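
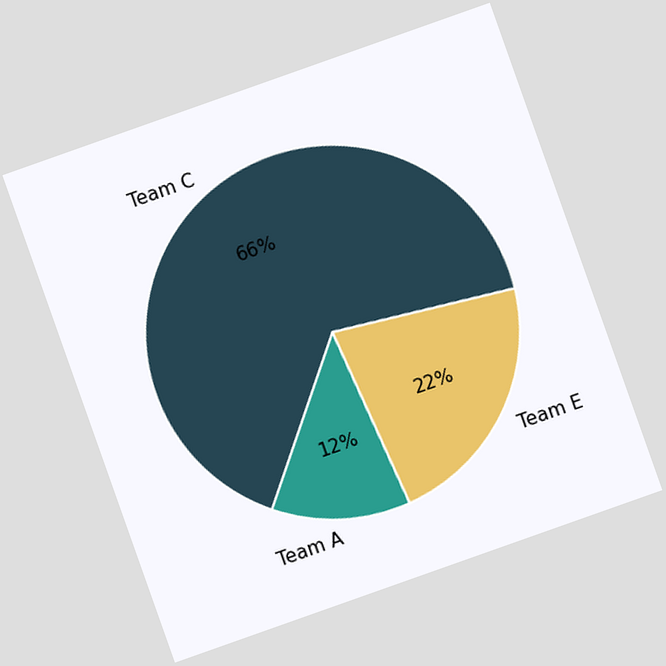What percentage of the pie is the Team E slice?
22%

The chart is tilted about 19° counter-clockwise. The Team E slice takes up 22% of the pie.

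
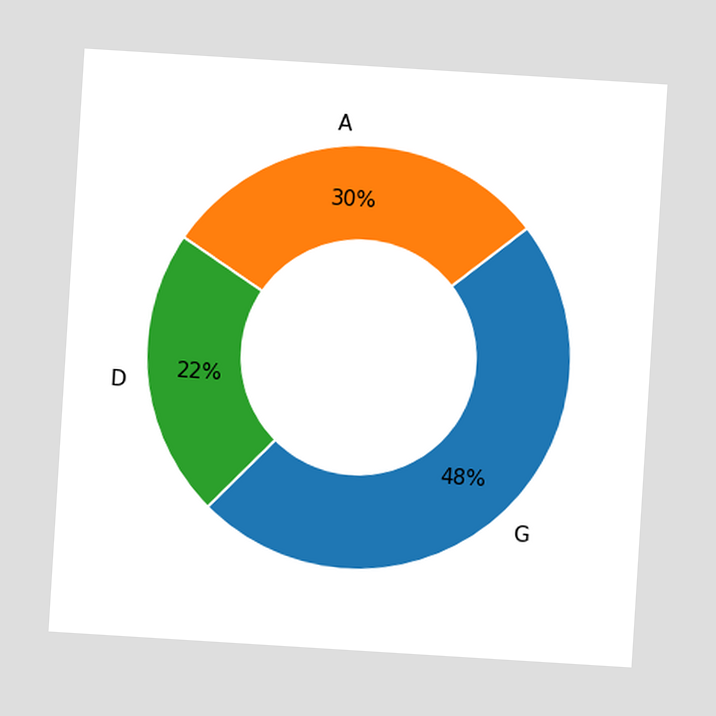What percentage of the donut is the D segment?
The chart is tilted about 4° clockwise. The D segment takes up 22% of the ring.

22%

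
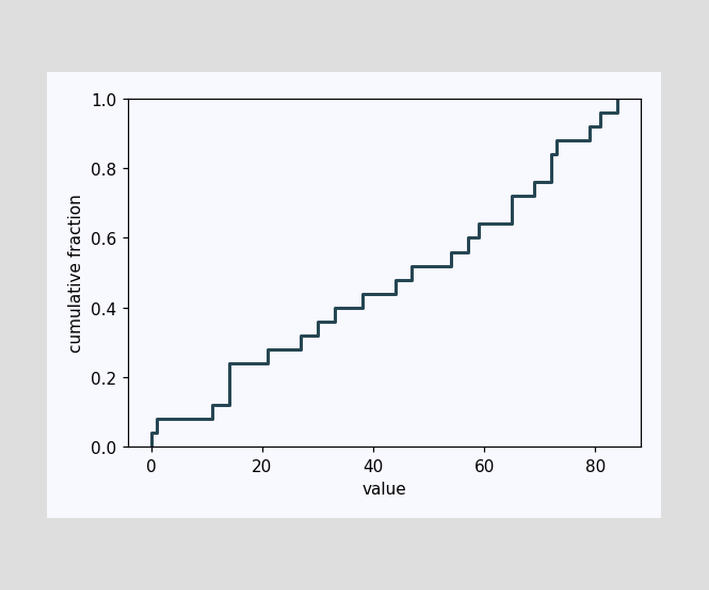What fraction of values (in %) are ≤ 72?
At x=72 the ECDF step is at 84%.

84%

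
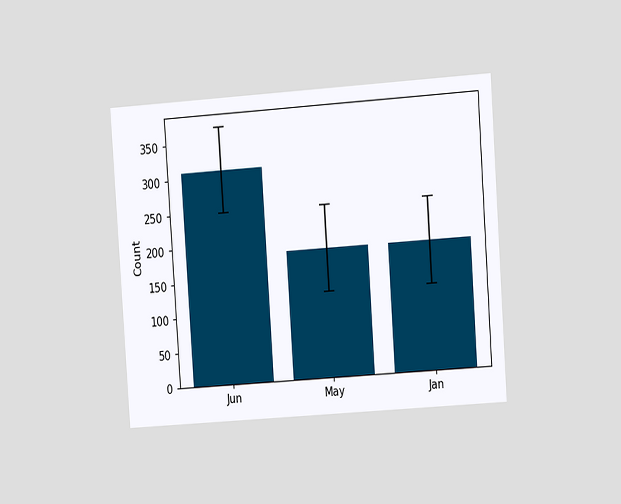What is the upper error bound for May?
248

The chart is tilted about 4° counter-clockwise and viewed slightly from the right. The May bar's upper whisker reaches 248.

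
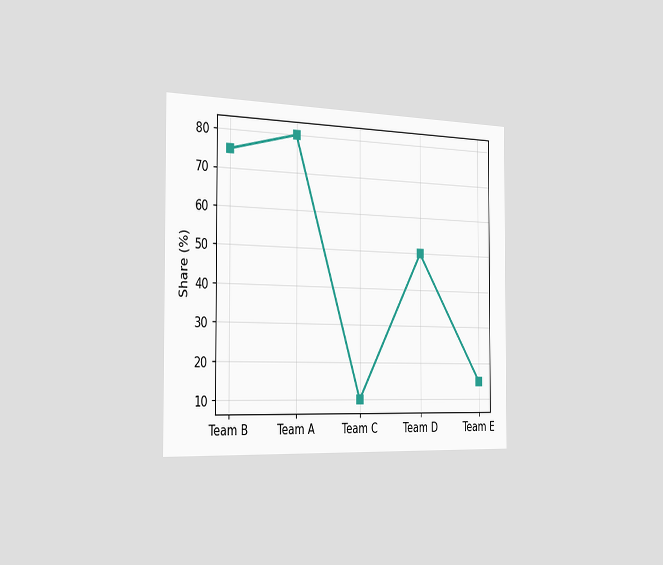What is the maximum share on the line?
The chart is viewed slightly from the left. The highest point is at Team A, and reading across to the y-axis gives 80%.

80%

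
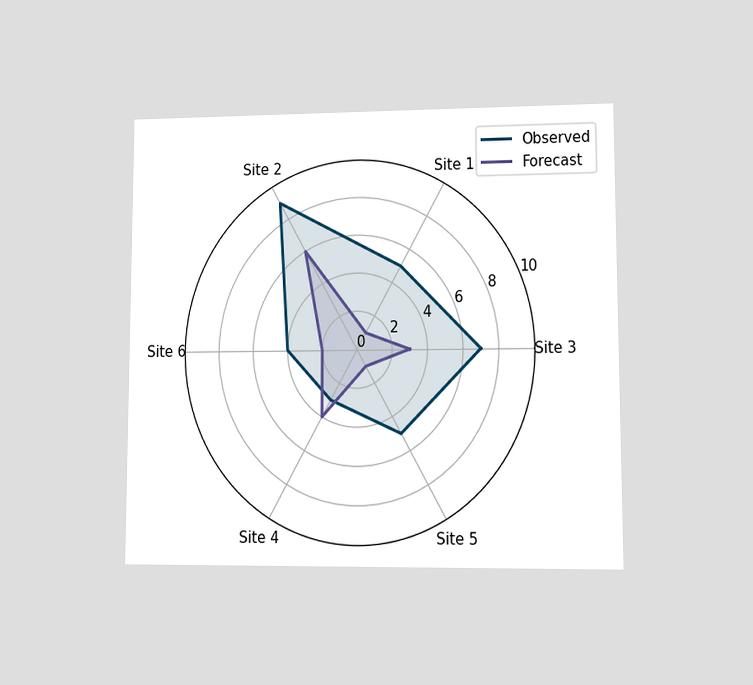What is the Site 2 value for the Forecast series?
The chart is viewed at a slight angle. On the Site 2 axis, Forecast reaches 6.

6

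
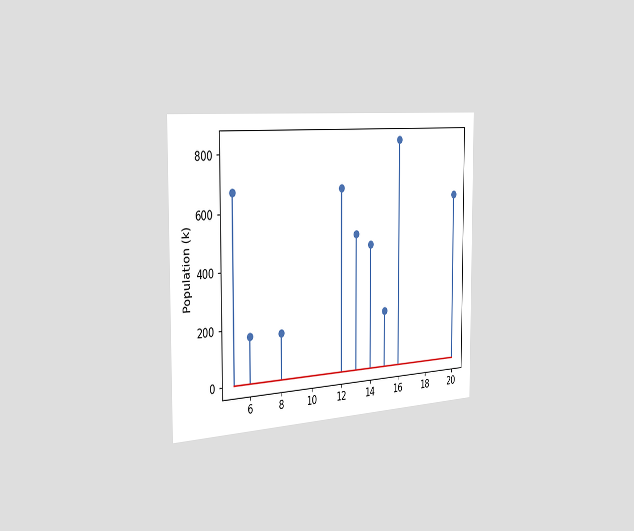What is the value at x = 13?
504k

The chart is viewed slightly from the left. The stem at x=13 reaches 504k.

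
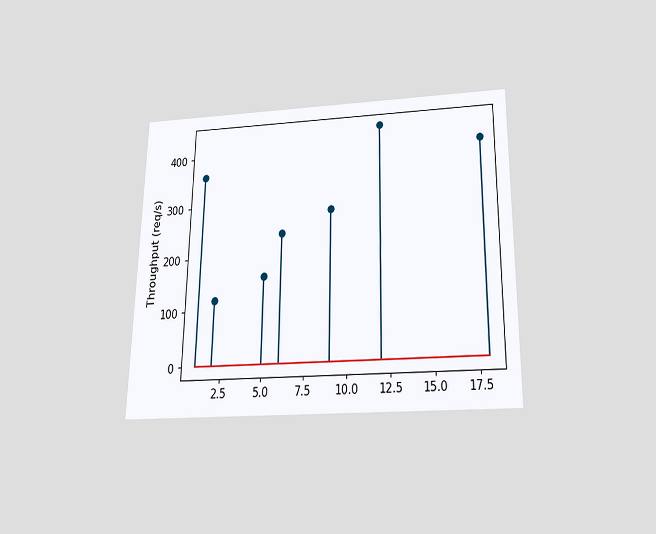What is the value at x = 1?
360req/s

The chart is viewed slightly from below. The stem at x=1 reaches 360req/s.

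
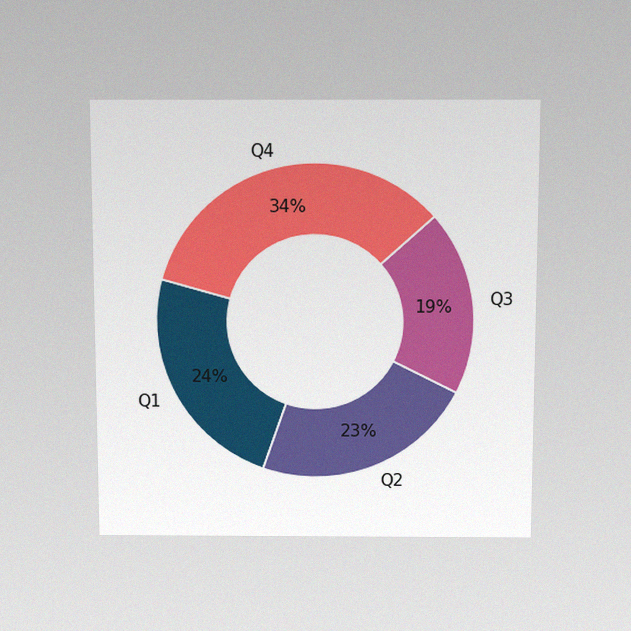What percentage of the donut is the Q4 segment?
34%

The chart is viewed slightly from above, with some photo noise. The Q4 segment takes up 34% of the ring.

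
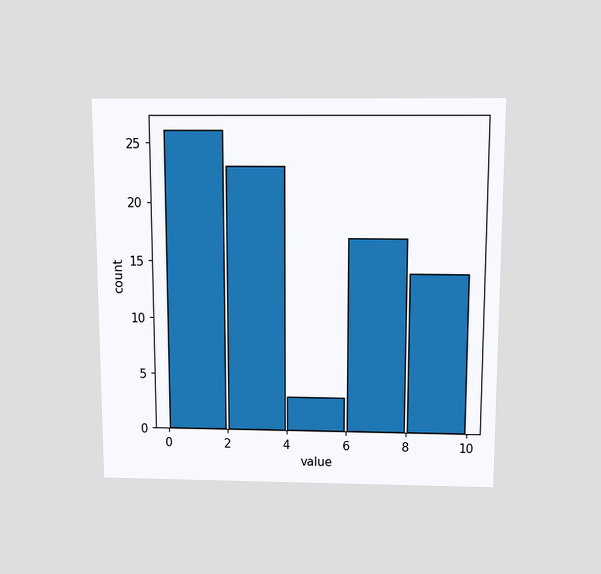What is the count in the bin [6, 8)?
17

The chart is viewed slightly from above. The [6, 8) bin has height 17.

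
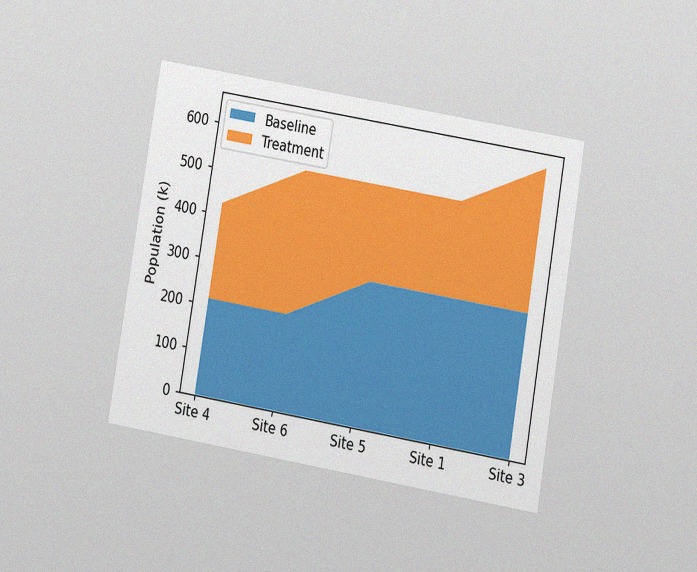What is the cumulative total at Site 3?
The chart is tilted about 10° clockwise and viewed at a slight angle, with some photo noise. The stacked total at Site 3 reaches 636k.

636k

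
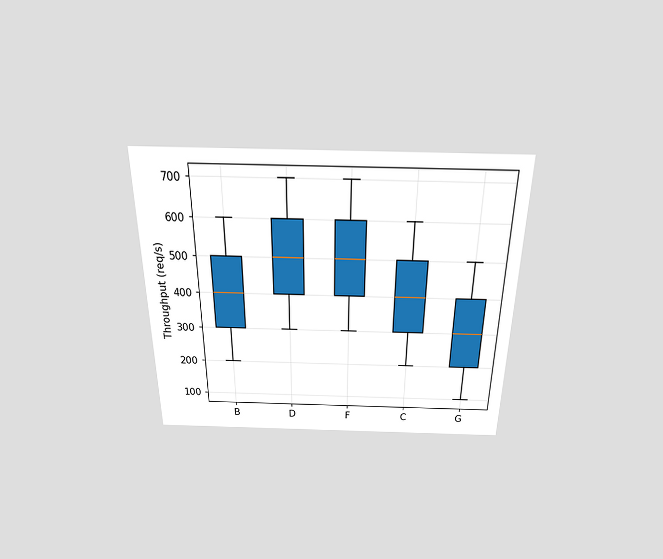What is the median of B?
400req/s

The chart is viewed slightly from above. The median line in the B box sits at 400req/s.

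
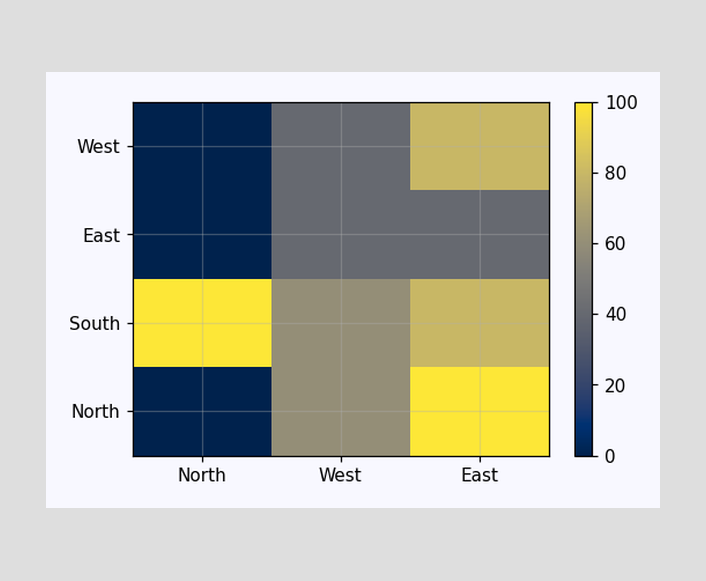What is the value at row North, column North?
Matching cell (North, North) against the colorbar gives 0.

0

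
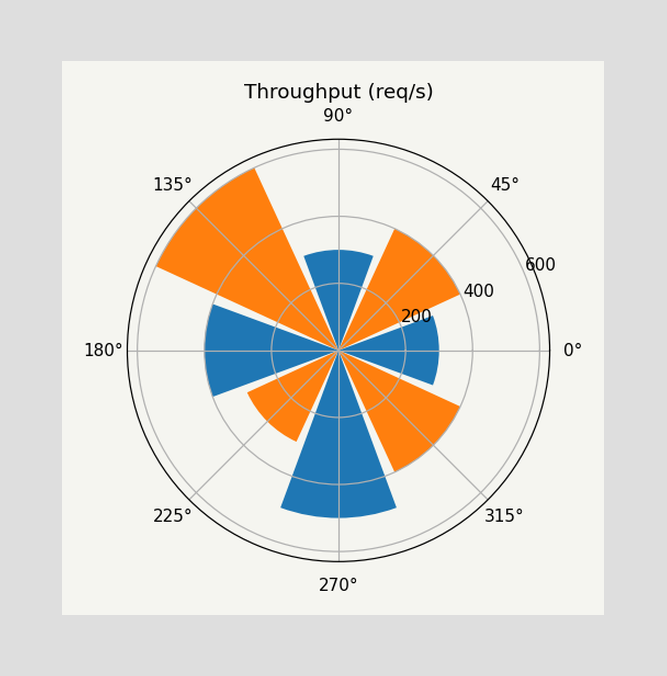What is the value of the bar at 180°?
The bar at 180° reaches 400req/s on the radial axis.

400req/s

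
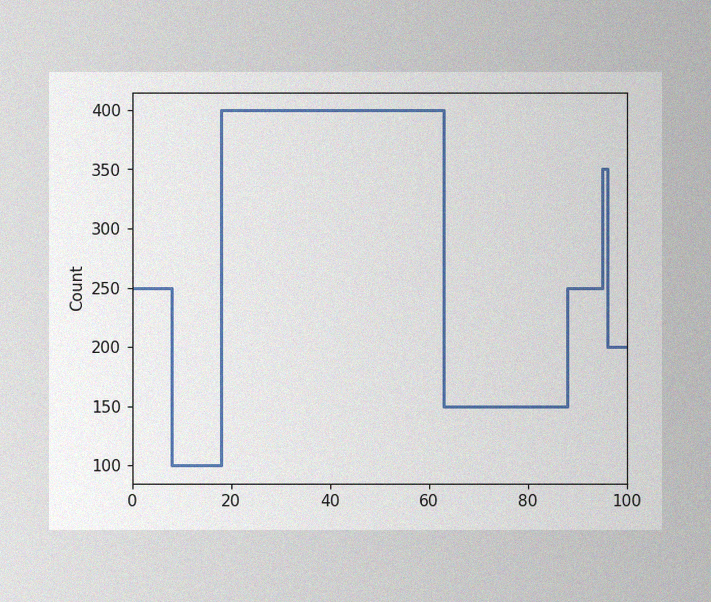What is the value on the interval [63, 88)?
The image has some photo noise and uneven lighting. On [63, 88) the step sits at 150.

150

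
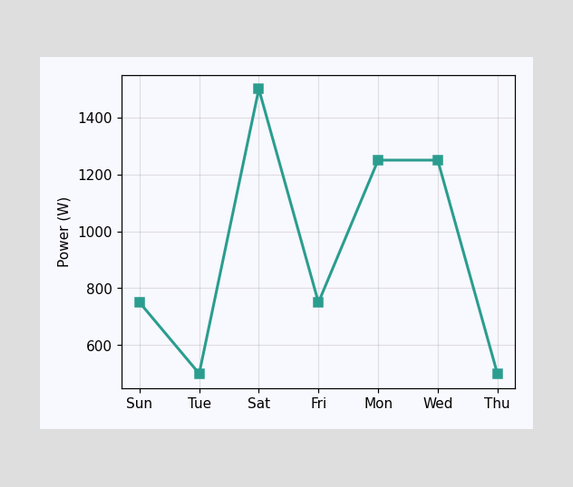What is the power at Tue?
At Tue, the line is at 500W.

500W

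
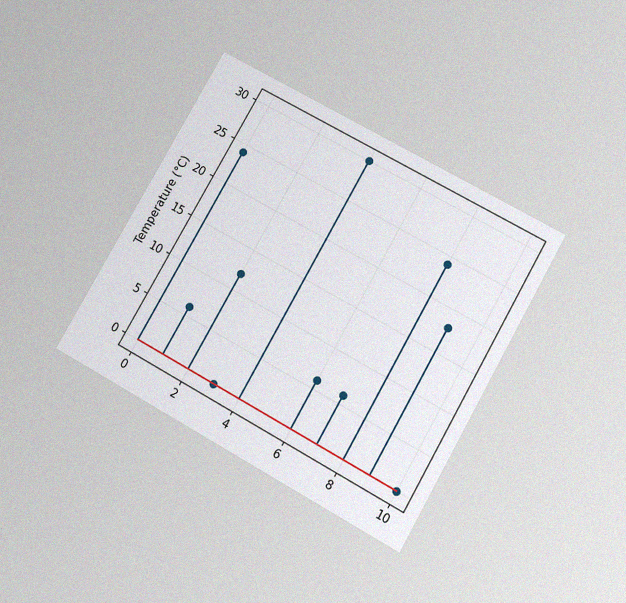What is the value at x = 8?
The chart is tilted about 29° clockwise and viewed slightly from below, with some photo noise. The stem at x=8 reaches 24°C.

24°C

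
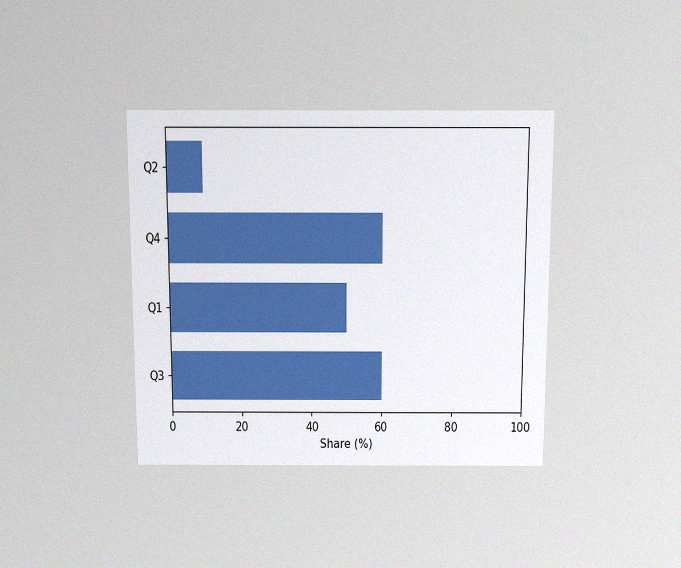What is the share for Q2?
The chart is viewed slightly from above, with some photo noise. Reading along the chart's x-axis, the Q2 bar reaches 10%.

10%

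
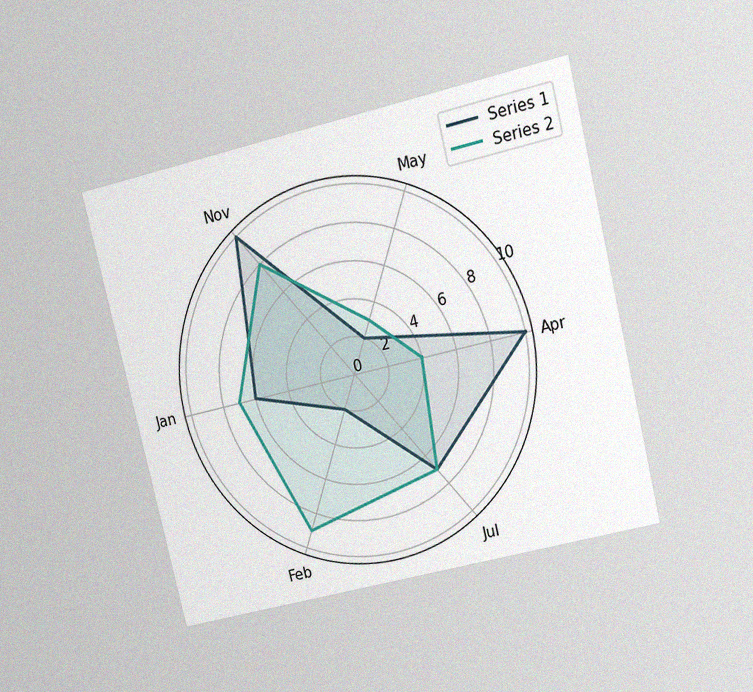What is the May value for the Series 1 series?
The chart is tilted about 13° counter-clockwise and viewed at a slight angle, with some photo noise. On the May axis, Series 1 reaches 2.

2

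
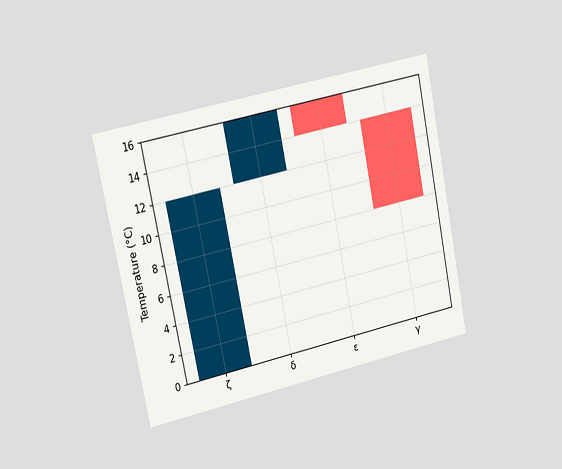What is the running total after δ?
The chart is tilted about 12° counter-clockwise and viewed slightly from the left. After δ the running total reaches 16°C.

16°C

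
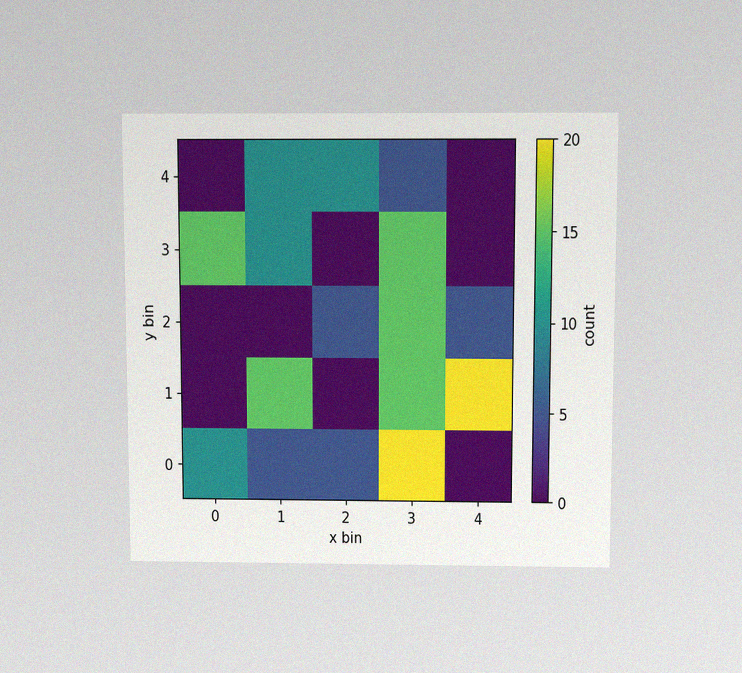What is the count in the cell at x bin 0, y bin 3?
The chart is viewed slightly from above, with some photo noise. Matching the cell (0, 3) against the colorbar gives 15.

15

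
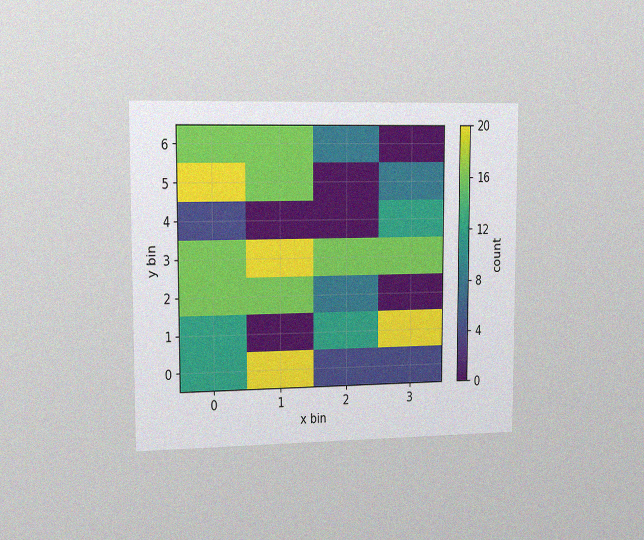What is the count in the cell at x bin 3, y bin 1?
20

The chart is viewed slightly from the left, with some photo noise. Matching the cell (3, 1) against the colorbar gives 20.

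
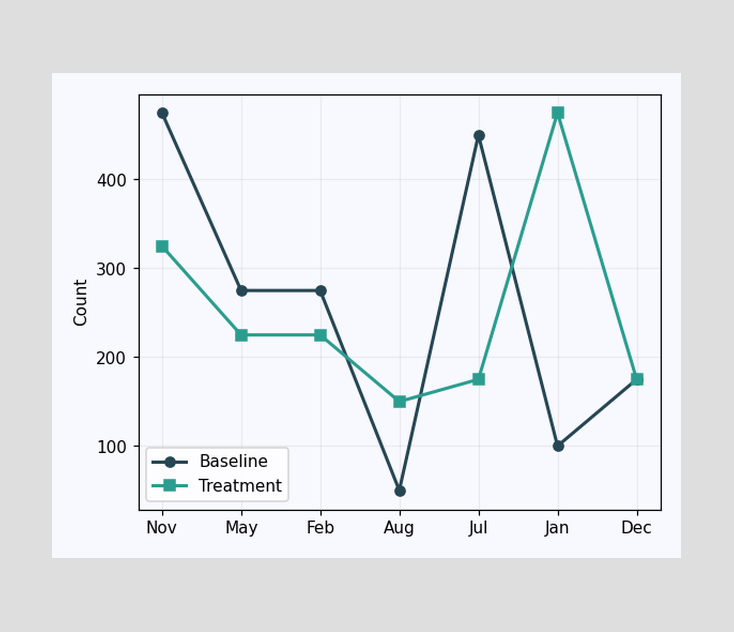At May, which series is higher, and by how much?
Baseline, by 50

At May, Baseline sits above the other line by 50.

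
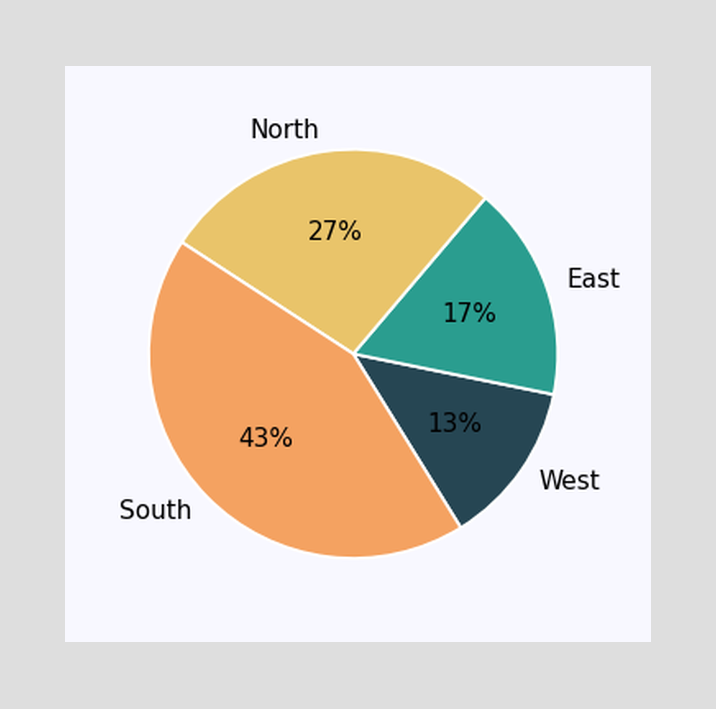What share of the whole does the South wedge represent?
The South slice takes up 43% of the pie.

43%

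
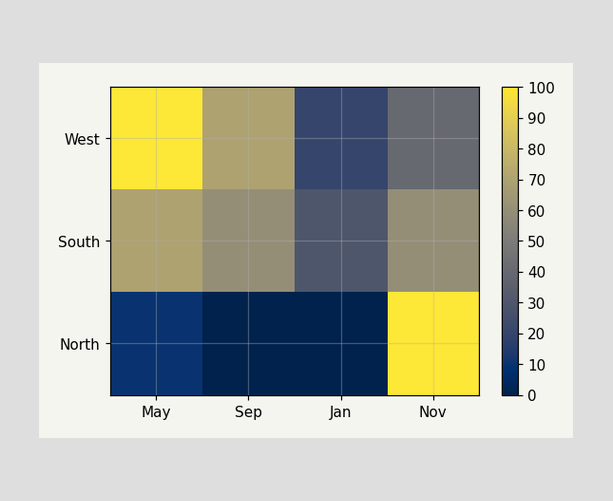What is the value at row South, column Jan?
30

Matching cell (South, Jan) against the colorbar gives 30.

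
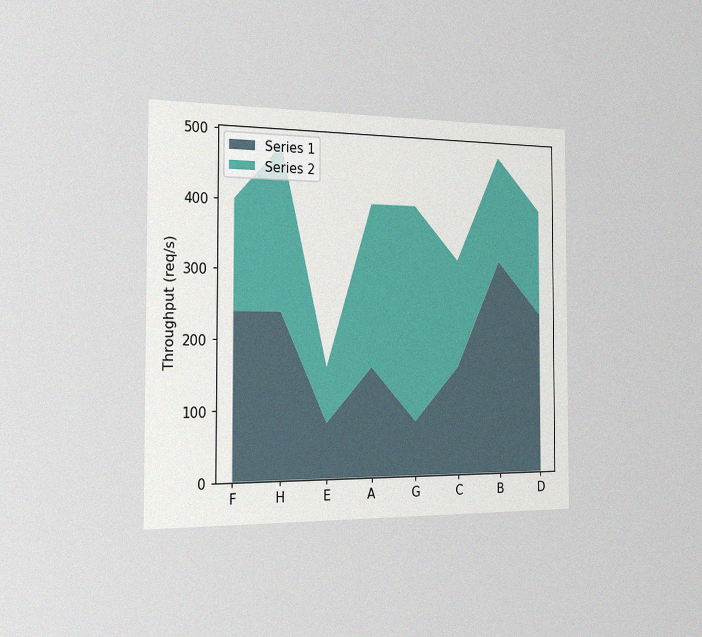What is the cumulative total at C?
320req/s

The chart is viewed slightly from the left, with some photo noise. The stacked total at C reaches 320req/s.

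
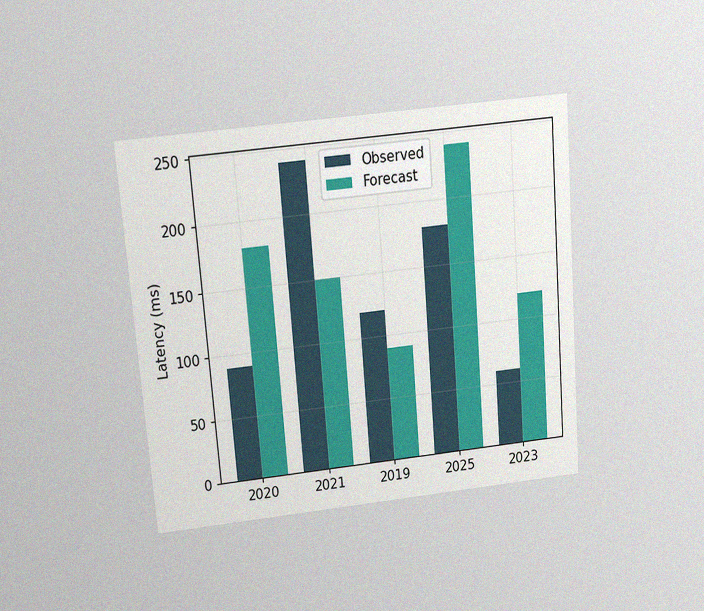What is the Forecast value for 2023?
The chart is tilted about 5° counter-clockwise and viewed slightly from above, with some photo noise. The Forecast bar at 2023 reaches 120ms on the y-axis.

120ms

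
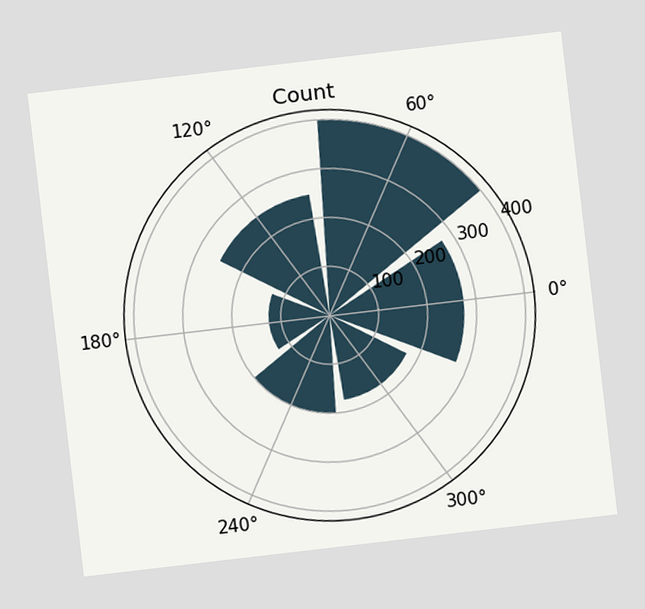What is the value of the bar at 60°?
The chart is tilted about 7° counter-clockwise. The bar at 60° reaches 400 on the radial axis.

400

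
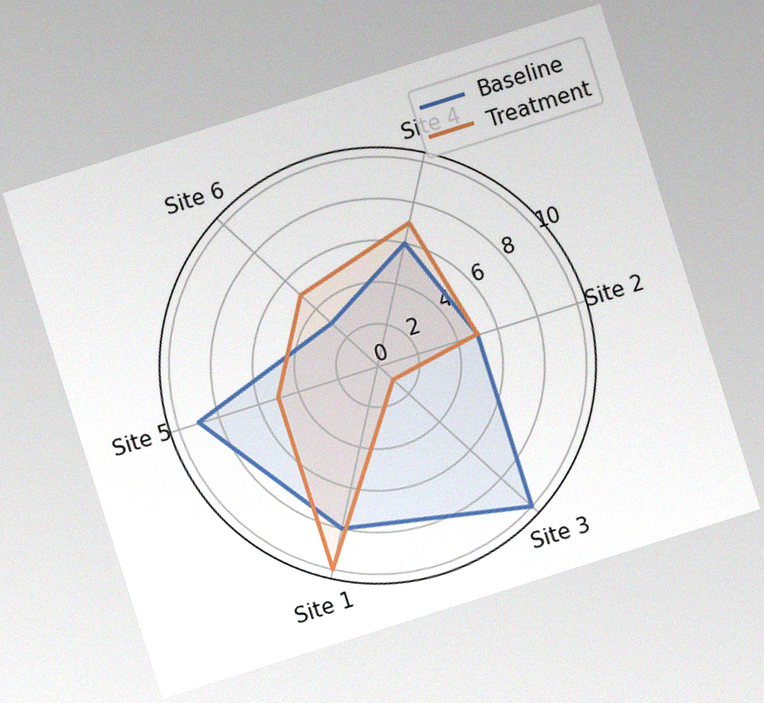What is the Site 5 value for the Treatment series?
5

The chart is tilted about 18° counter-clockwise, with some photo noise. On the Site 5 axis, Treatment reaches 5.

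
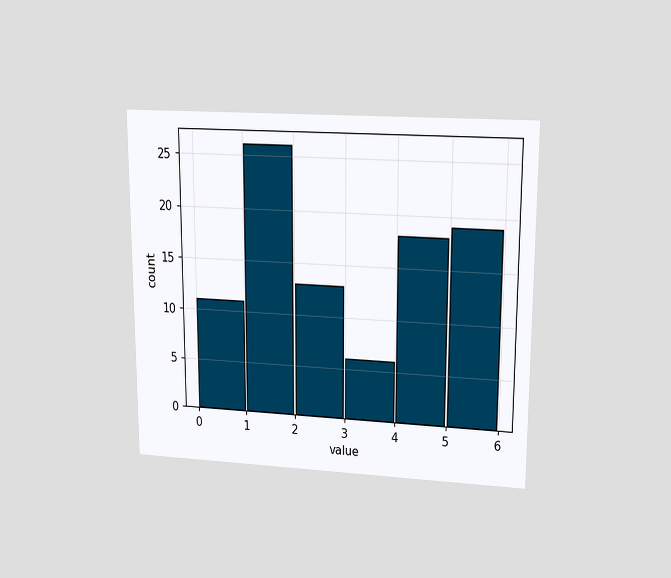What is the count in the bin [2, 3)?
The chart is viewed at a slight angle. The [2, 3) bin has height 13.

13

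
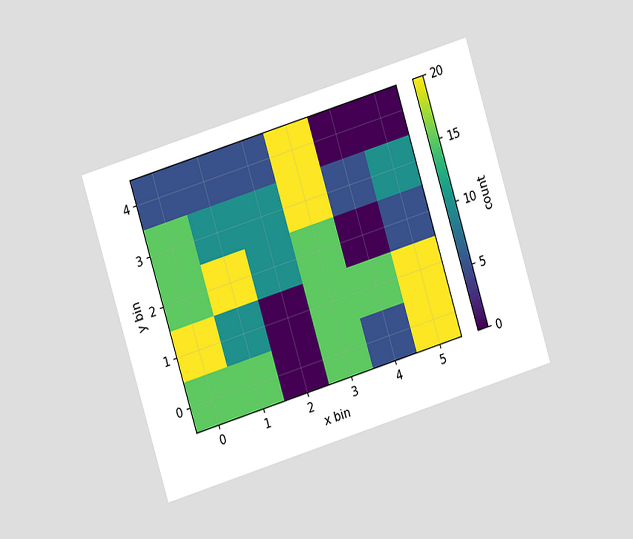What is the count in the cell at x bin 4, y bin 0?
5

The chart is tilted about 17° counter-clockwise and viewed at a slight angle. Matching the cell (4, 0) against the colorbar gives 5.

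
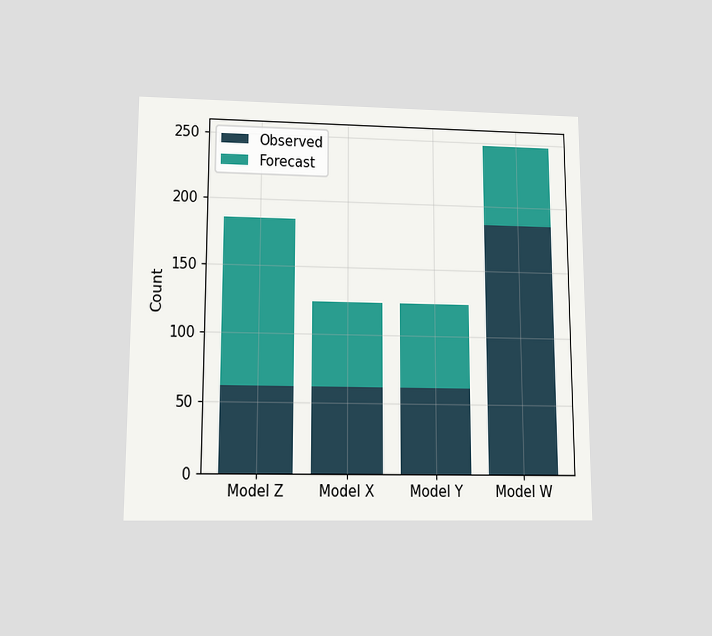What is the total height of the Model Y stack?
124

The chart is viewed slightly from below. The Model Y stack's top reaches 124 on the y-axis.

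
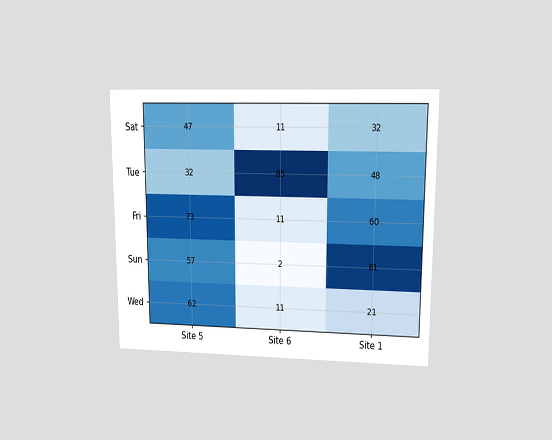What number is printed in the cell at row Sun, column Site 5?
The chart is viewed at a slight angle. The (Sun, Site 5) cell reads 57.

57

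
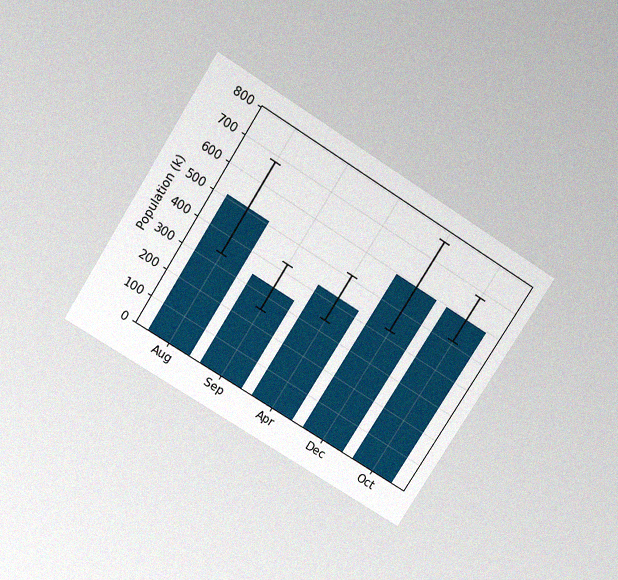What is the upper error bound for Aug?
The chart is tilted about 32° clockwise and viewed slightly from above, with some photo noise. The Aug bar's upper whisker reaches 680k.

680k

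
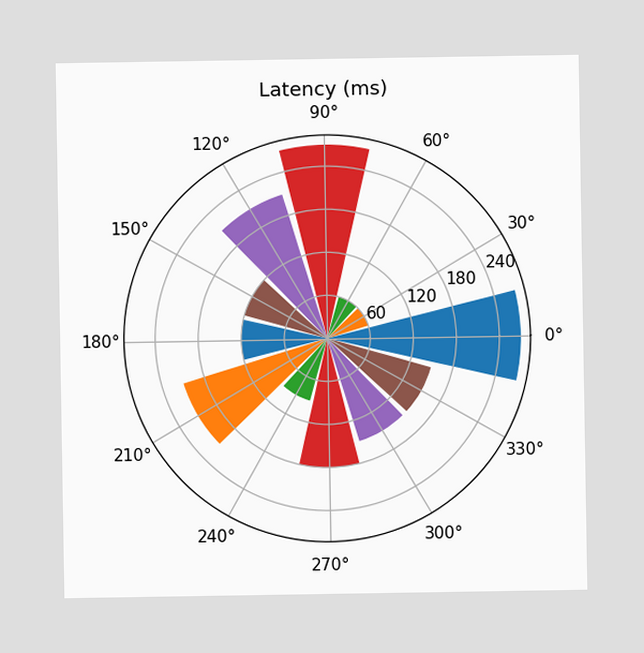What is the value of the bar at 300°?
150ms

The bar at 300° reaches 150ms on the radial axis.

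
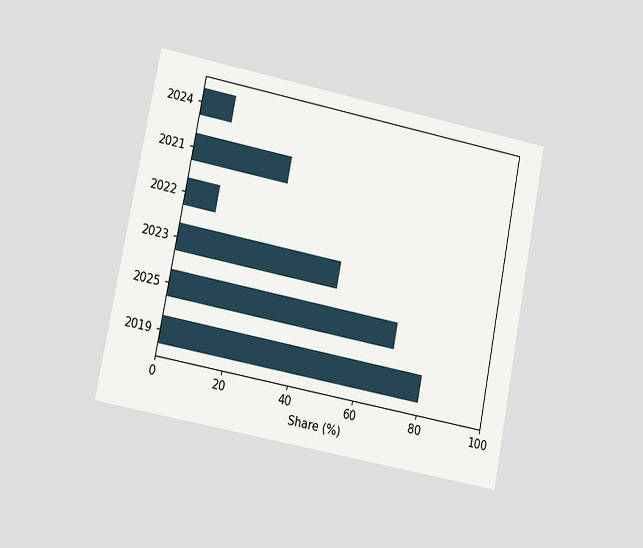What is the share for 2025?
70%

The chart is tilted about 11° clockwise and viewed at a slight angle. Reading along the chart's x-axis, the 2025 bar reaches 70%.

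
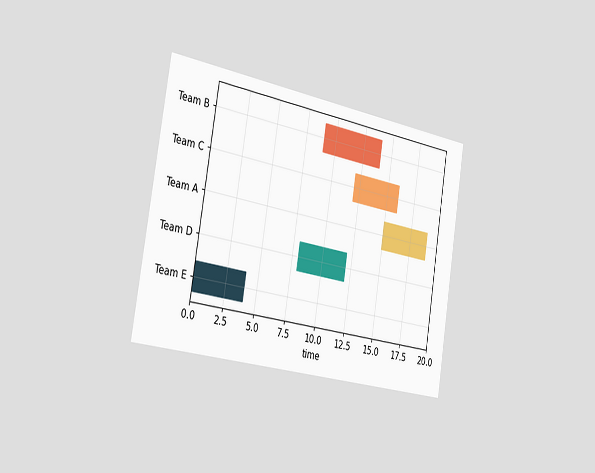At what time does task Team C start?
12

The chart is tilted about 9° clockwise and viewed slightly from the left. The Team C bar begins at t=12.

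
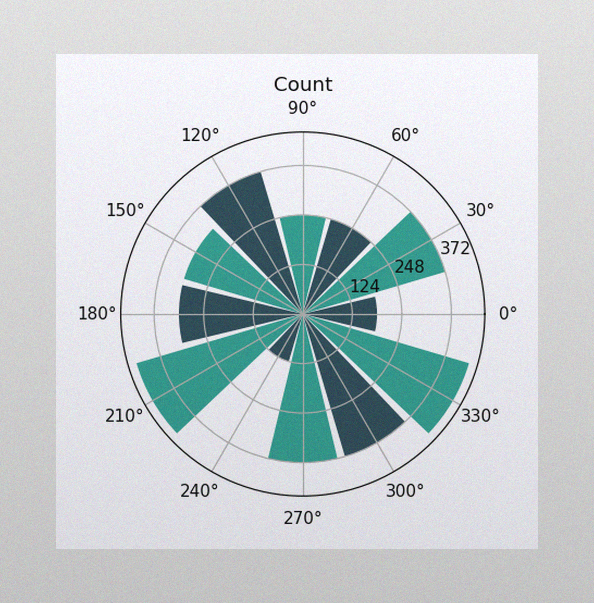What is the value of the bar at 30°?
372

The image has some photo noise and uneven lighting. The bar at 30° reaches 372 on the radial axis.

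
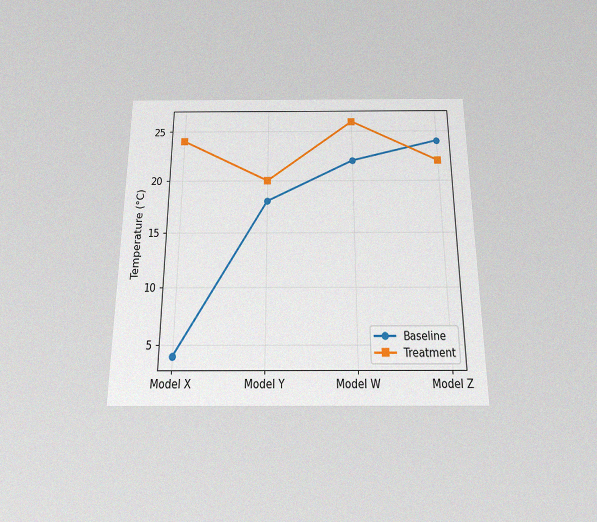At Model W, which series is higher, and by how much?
Treatment, by 4°C

The chart is viewed slightly from below, with some photo noise. At Model W, Treatment sits above the other line by 4°C.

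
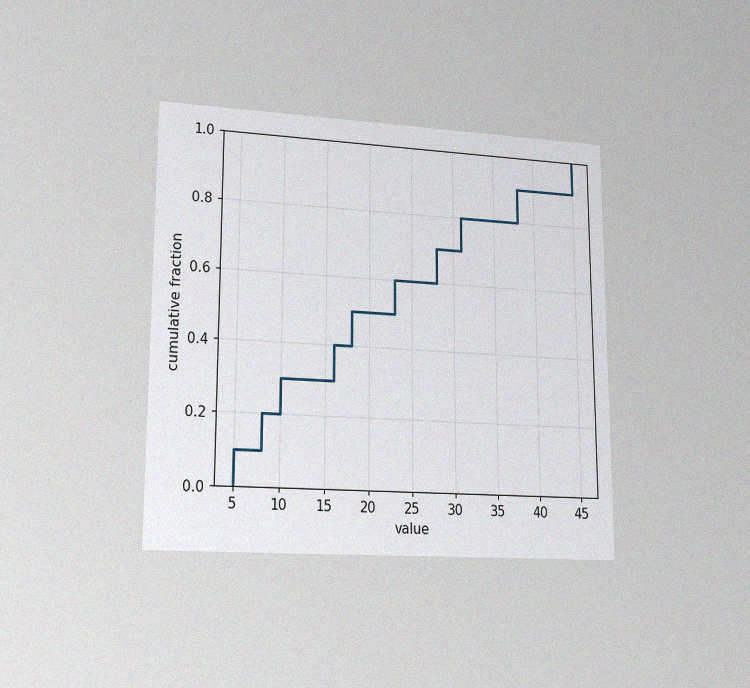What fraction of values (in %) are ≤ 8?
The chart is viewed at a slight angle, with some photo noise. At x=8 the ECDF step is at 20%.

20%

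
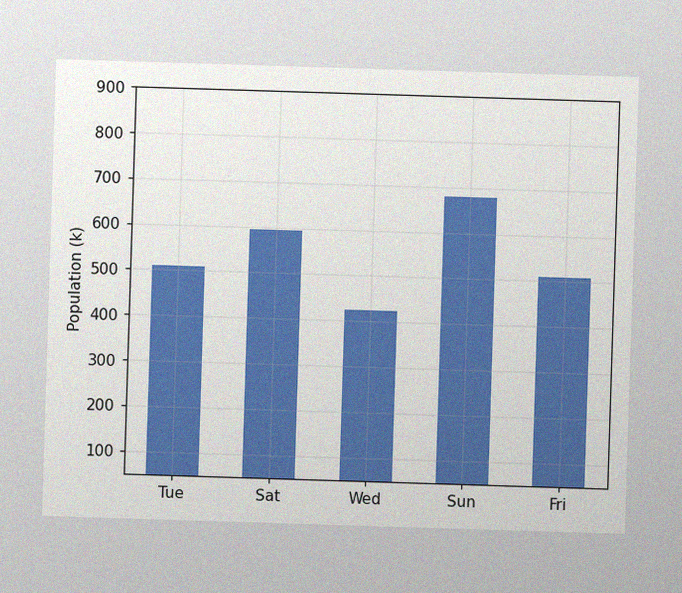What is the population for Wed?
425k

The image has some photo noise and uneven lighting. Reading along the chart's y-axis, the Wed bar reaches 425k.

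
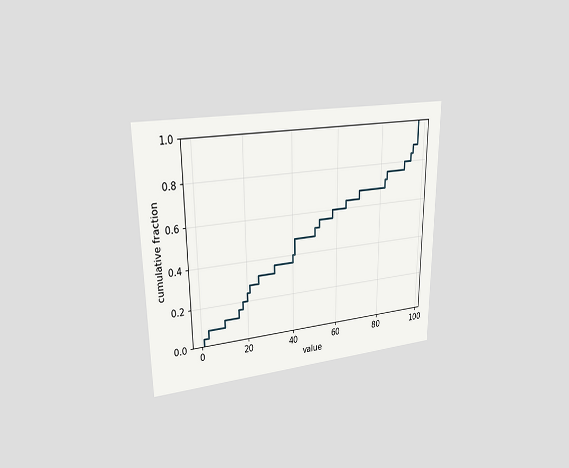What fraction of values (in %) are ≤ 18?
20%

The chart is viewed at a slight angle. At x=18 the ECDF step is at 20%.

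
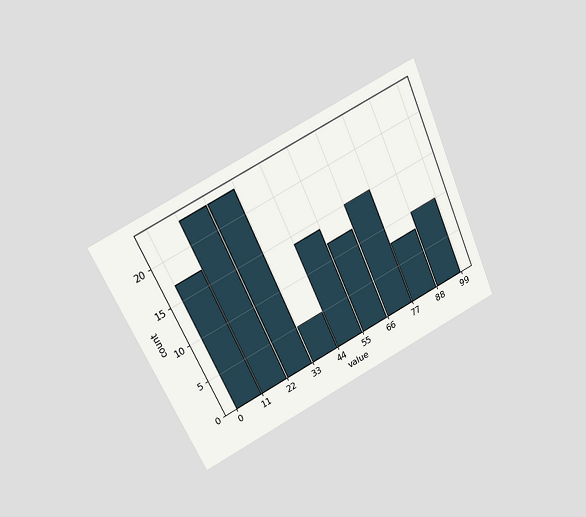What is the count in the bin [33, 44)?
5

The chart is tilted about 25° counter-clockwise and viewed at a slight angle. The [33, 44) bin has height 5.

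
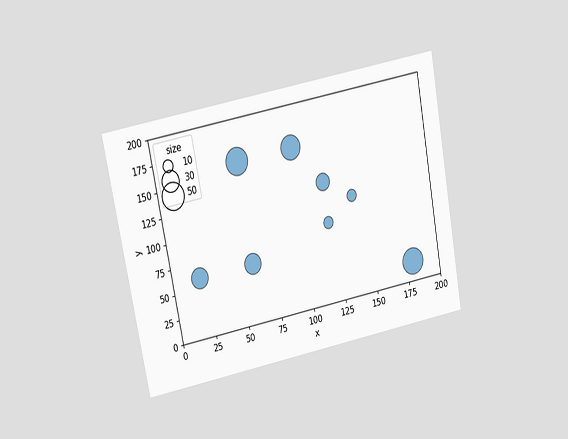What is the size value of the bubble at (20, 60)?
30

The chart is tilted about 11° counter-clockwise and viewed at a slight angle. Matching the bubble at (20, 60) against the size legend gives 30.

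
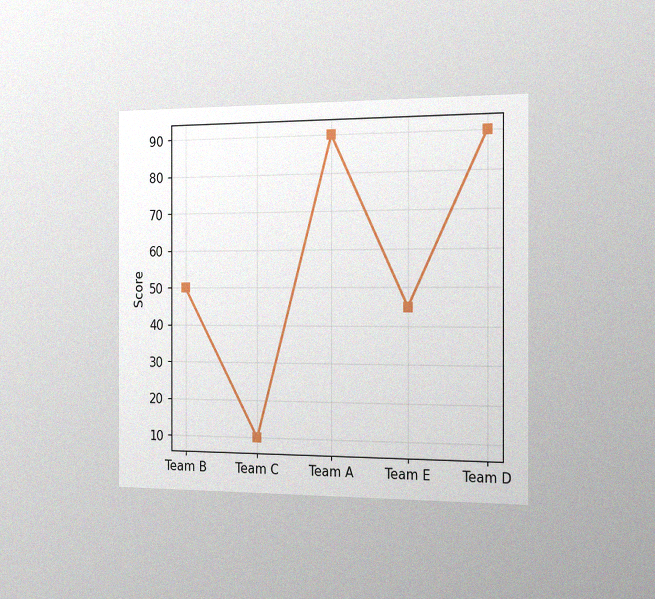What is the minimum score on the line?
10

The chart is viewed slightly from the right, with some photo noise. The lowest point is at Team C, and reading across to the y-axis gives 10.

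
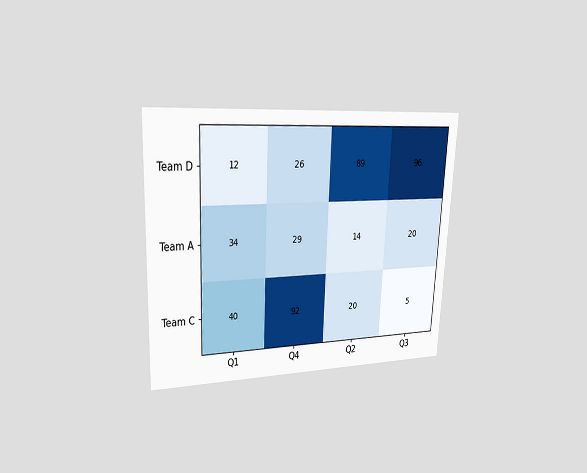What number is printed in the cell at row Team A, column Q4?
29

The chart is tilted about 3° clockwise and viewed at a slight angle. The (Team A, Q4) cell reads 29.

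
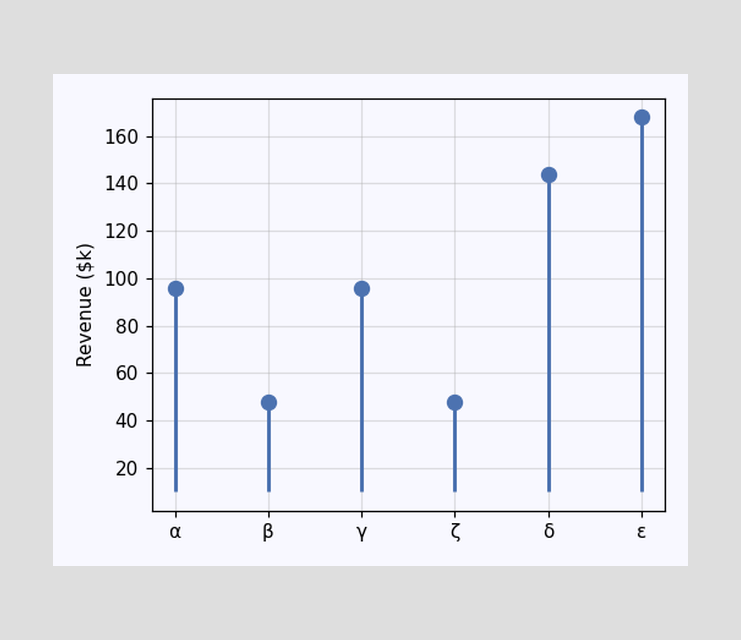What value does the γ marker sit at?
$96k

The γ marker sits at $96k.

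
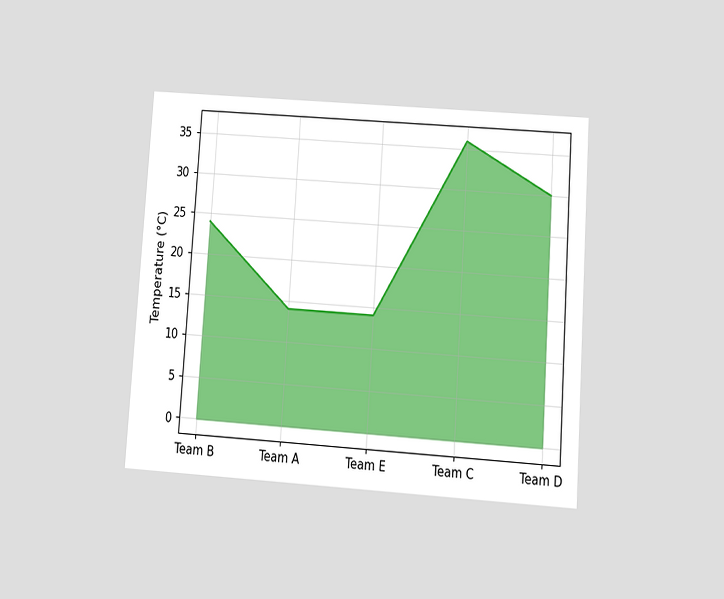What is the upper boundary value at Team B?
24°C

The chart is tilted about 4° clockwise and viewed at a slight angle. At Team B the upper boundary is at 24°C.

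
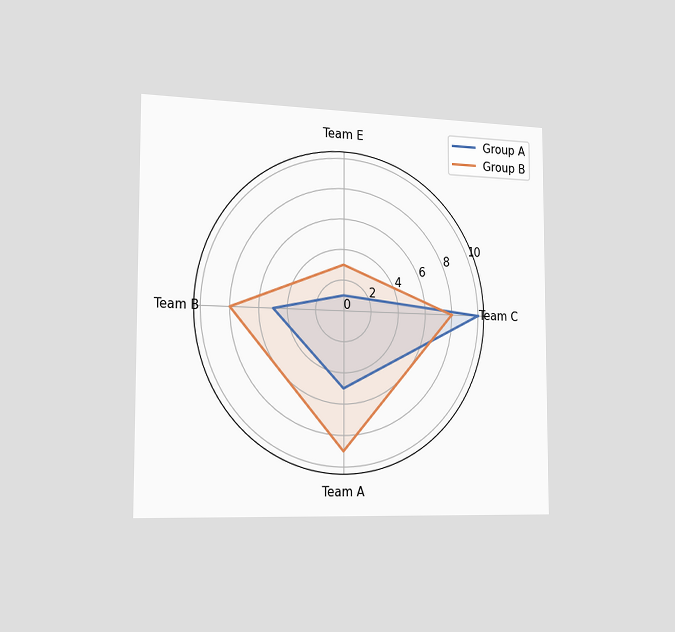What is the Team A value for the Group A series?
5

The chart is viewed slightly from the left. On the Team A axis, Group A reaches 5.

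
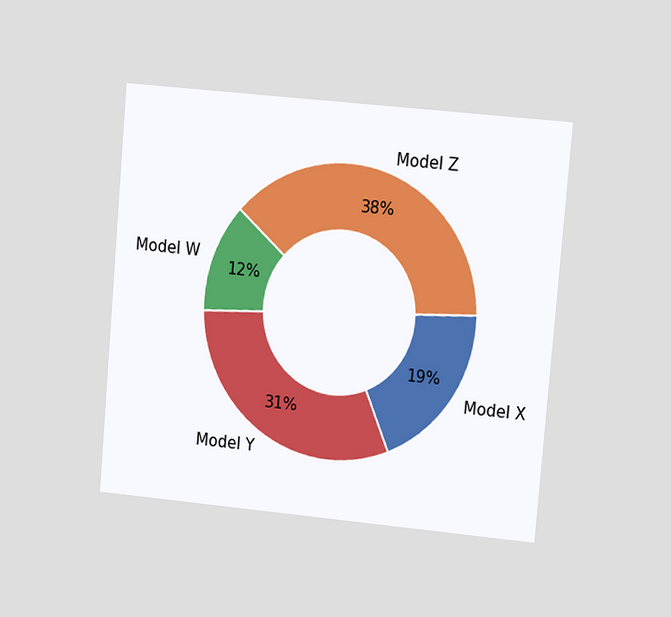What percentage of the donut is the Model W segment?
The chart is tilted about 5° clockwise and viewed at a slight angle. The Model W segment takes up 12% of the ring.

12%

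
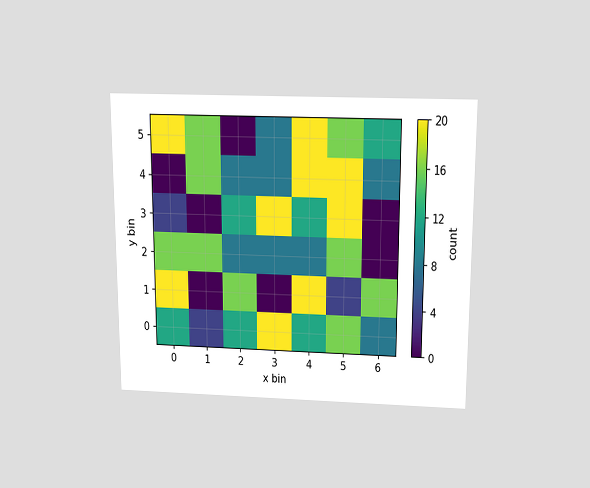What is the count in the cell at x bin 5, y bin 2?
16

The chart is viewed slightly from above. Matching the cell (5, 2) against the colorbar gives 16.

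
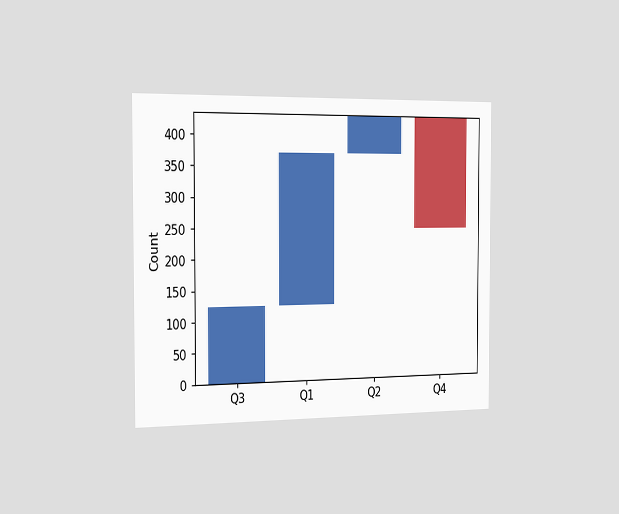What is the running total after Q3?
The chart is viewed slightly from the left. After Q3 the running total reaches 124.

124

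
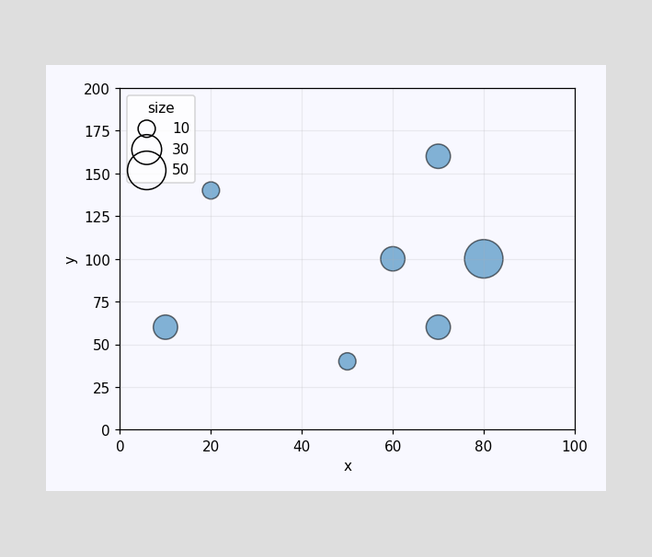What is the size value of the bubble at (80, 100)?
50

Matching the bubble at (80, 100) against the size legend gives 50.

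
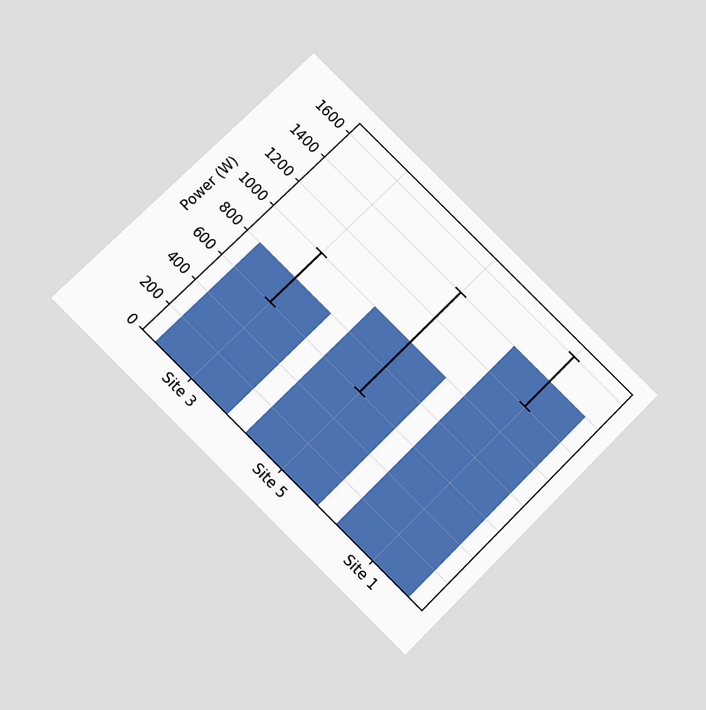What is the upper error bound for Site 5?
The chart is tilted about 45° clockwise and viewed slightly from below. The Site 5 bar's upper whisker reaches 1400W.

1400W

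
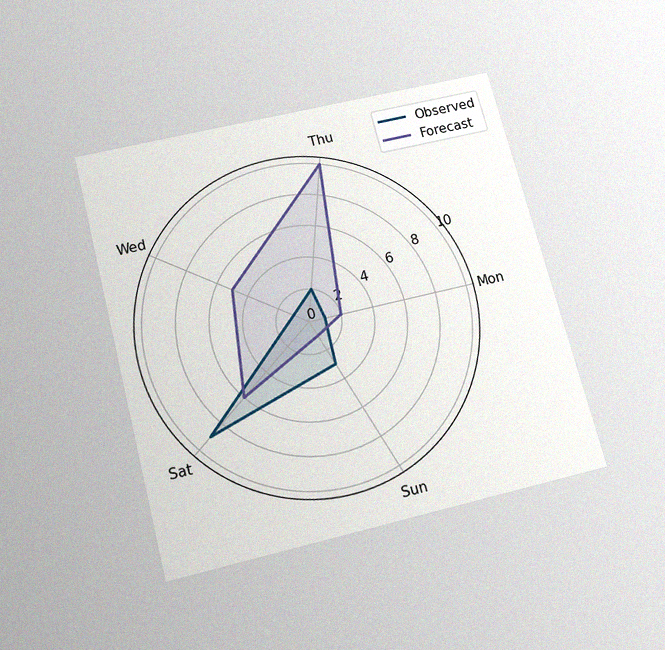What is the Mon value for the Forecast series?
2

The chart is tilted about 15° counter-clockwise and viewed slightly from below, with some photo noise. On the Mon axis, Forecast reaches 2.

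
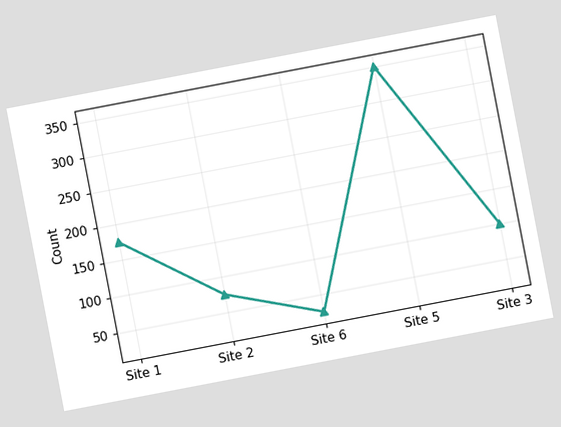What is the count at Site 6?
The chart is tilted about 11° counter-clockwise. At Site 6, the line is at 25.

25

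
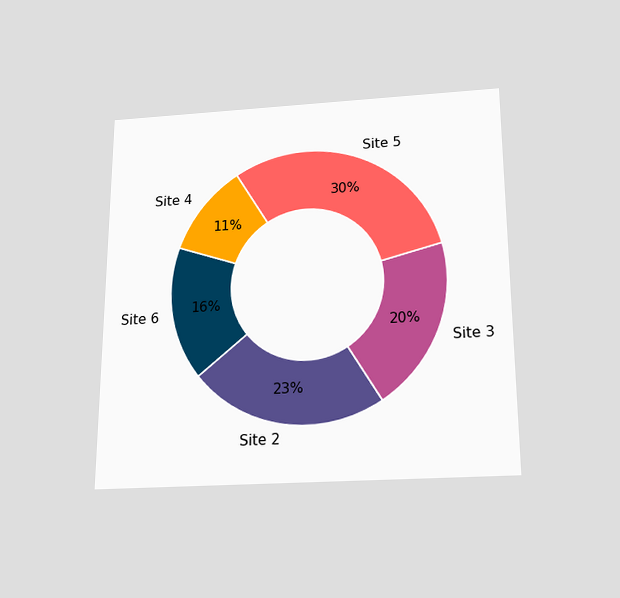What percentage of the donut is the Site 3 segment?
20%

The chart is viewed slightly from below. The Site 3 segment takes up 20% of the ring.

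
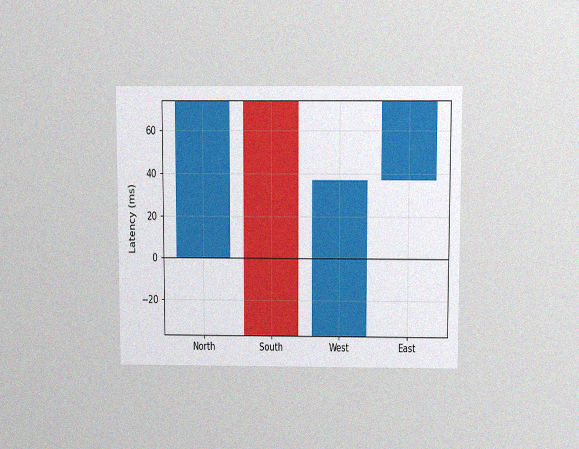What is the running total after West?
37ms

The chart is viewed slightly from above, with some photo noise. After West the running total reaches 37ms.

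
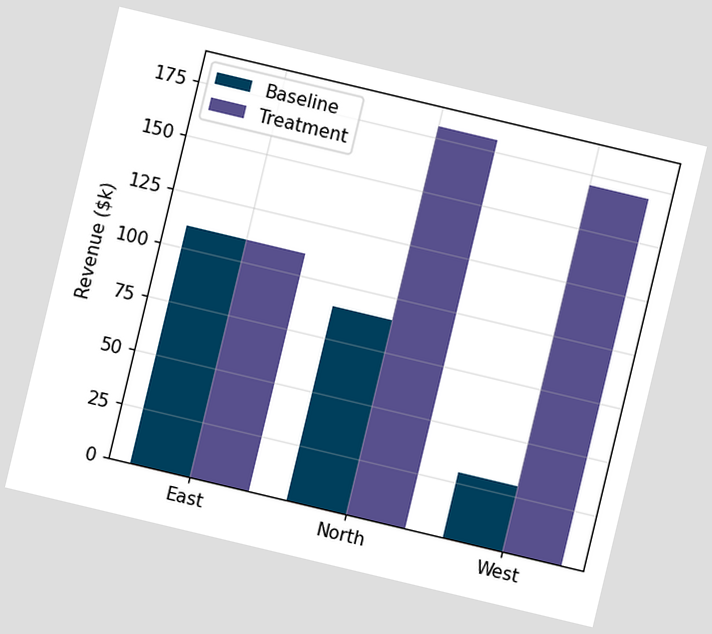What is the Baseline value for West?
$30k

The chart is tilted about 13° clockwise. The Baseline bar at West reaches $30k on the y-axis.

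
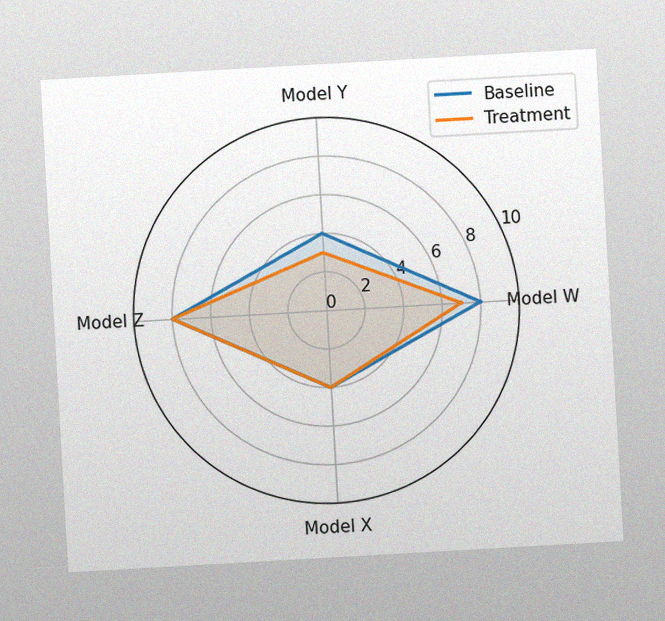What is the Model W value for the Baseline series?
The chart is tilted about 3° counter-clockwise, with some photo noise. On the Model W axis, Baseline reaches 8.

8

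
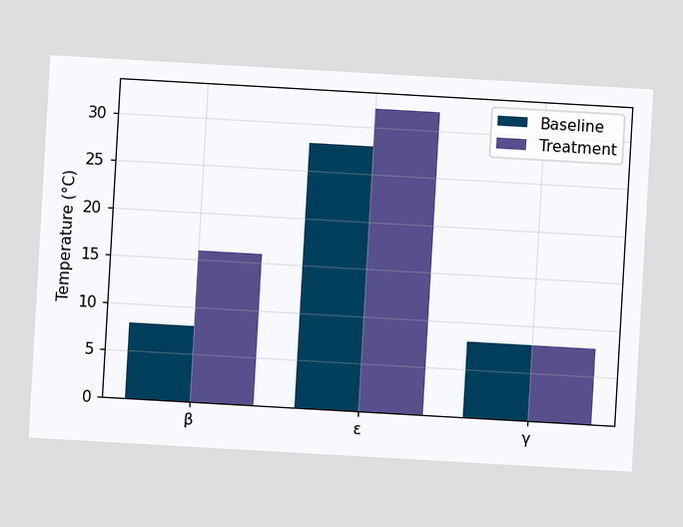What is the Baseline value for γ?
The chart is tilted about 3° clockwise. The Baseline bar at γ reaches 8°C on the y-axis.

8°C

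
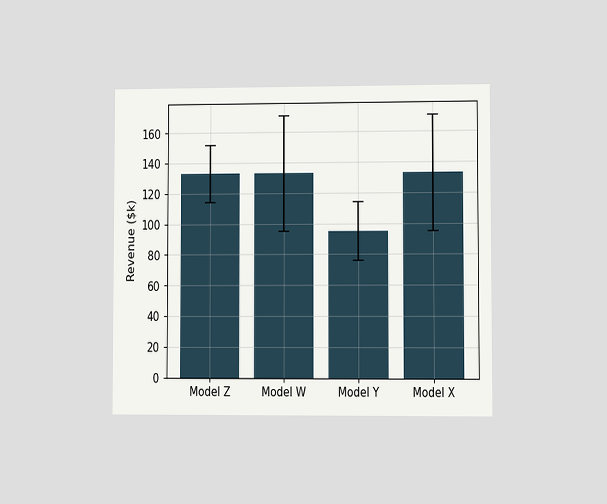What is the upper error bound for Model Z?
The chart is viewed at a slight angle. The Model Z bar's upper whisker reaches $152k.

$152k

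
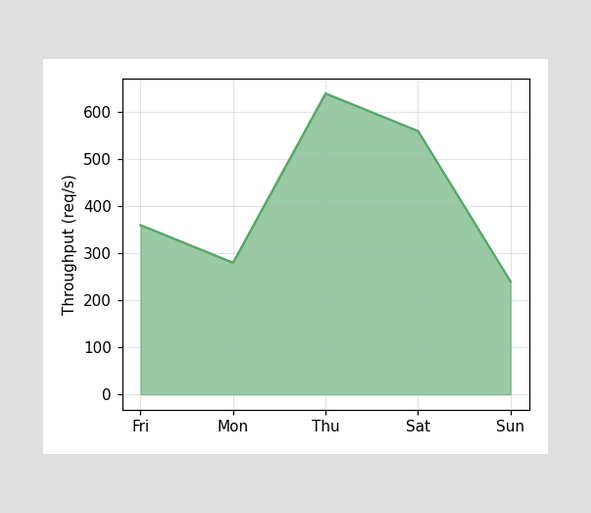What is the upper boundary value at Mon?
280req/s

At Mon the upper boundary is at 280req/s.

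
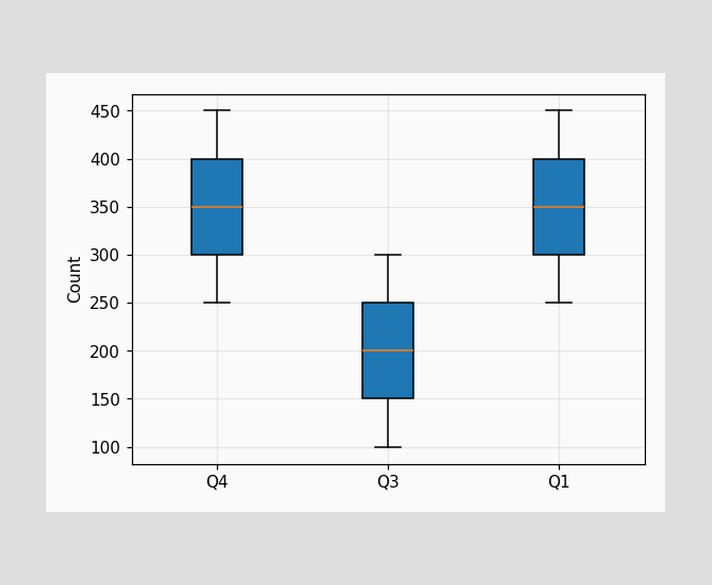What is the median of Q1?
The median line in the Q1 box sits at 350.

350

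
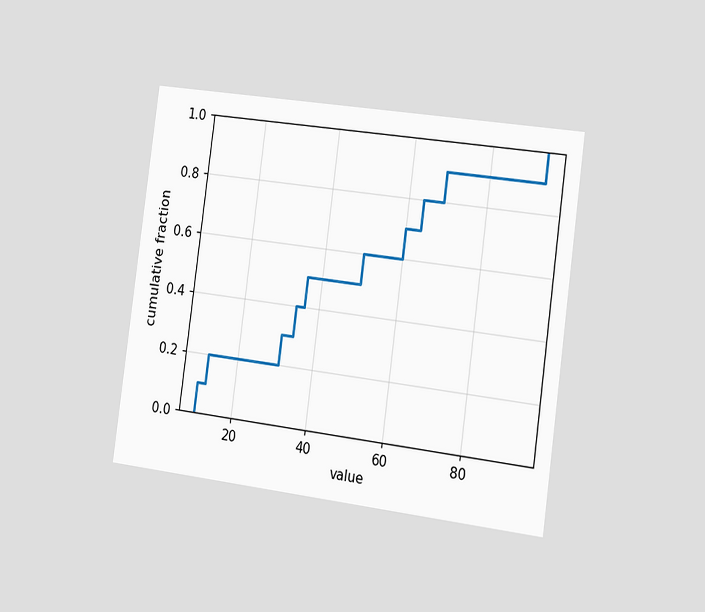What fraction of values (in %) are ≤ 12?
The chart is tilted about 8° clockwise and viewed slightly from the right. At x=12 the ECDF step is at 20%.

20%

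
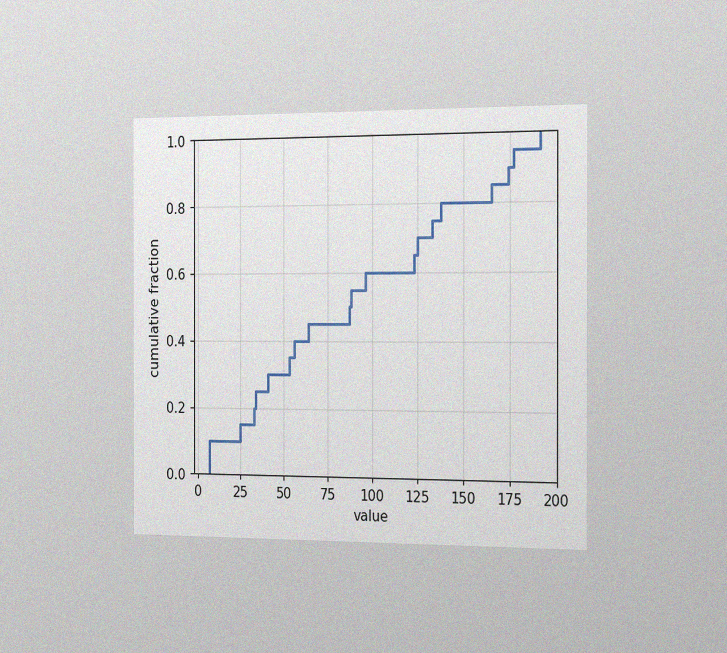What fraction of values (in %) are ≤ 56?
The chart is viewed slightly from the right, with some photo noise. At x=56 the ECDF step is at 40%.

40%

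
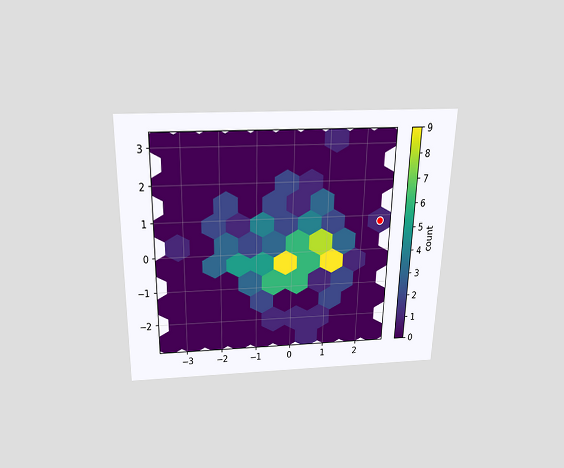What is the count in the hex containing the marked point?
The chart is viewed slightly from above. The marked hex reads 1 on the colorbar.

1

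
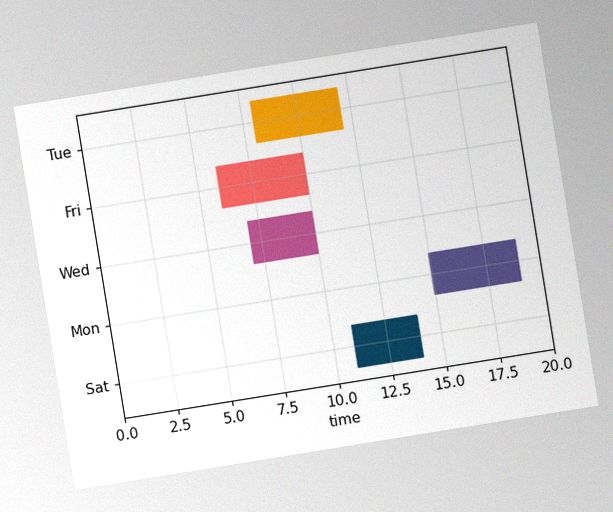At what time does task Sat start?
The chart is tilted about 9° counter-clockwise, with some photo noise. The Sat bar begins at t=11.

11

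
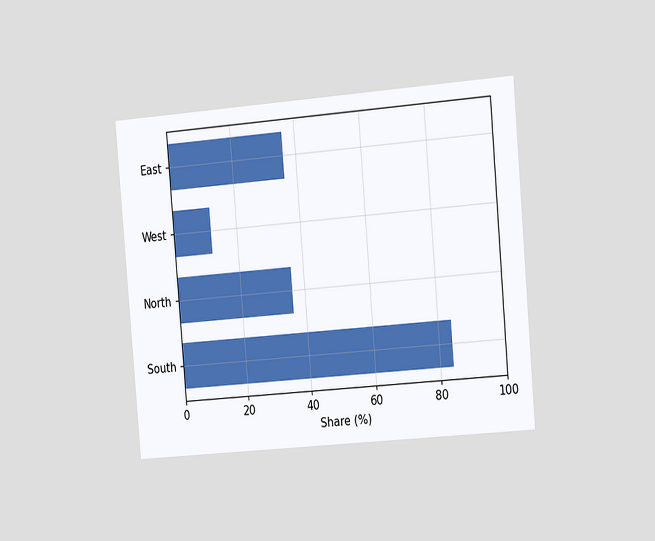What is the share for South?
84%

The chart is tilted about 5° counter-clockwise and viewed slightly from the right. Reading along the chart's x-axis, the South bar reaches 84%.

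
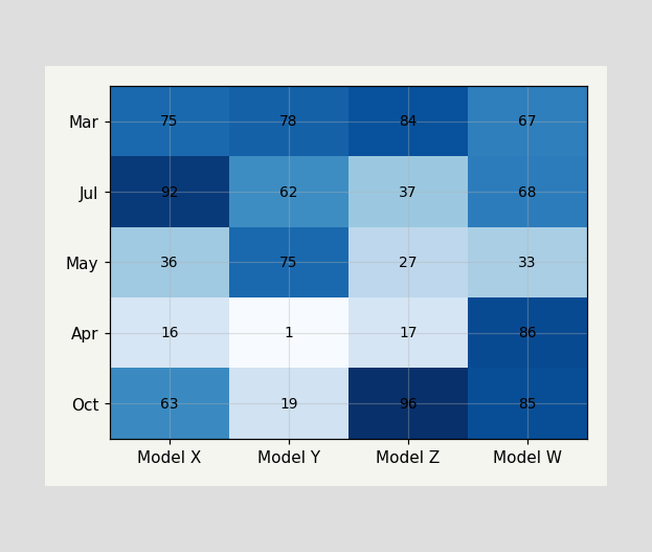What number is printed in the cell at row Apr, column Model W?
86

The (Apr, Model W) cell reads 86.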